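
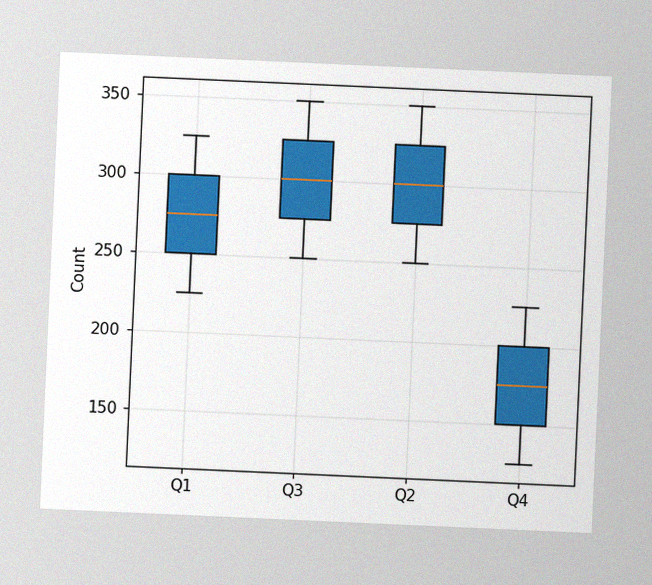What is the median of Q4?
175

The chart is tilted about 3° clockwise, with some photo noise. The median line in the Q4 box sits at 175.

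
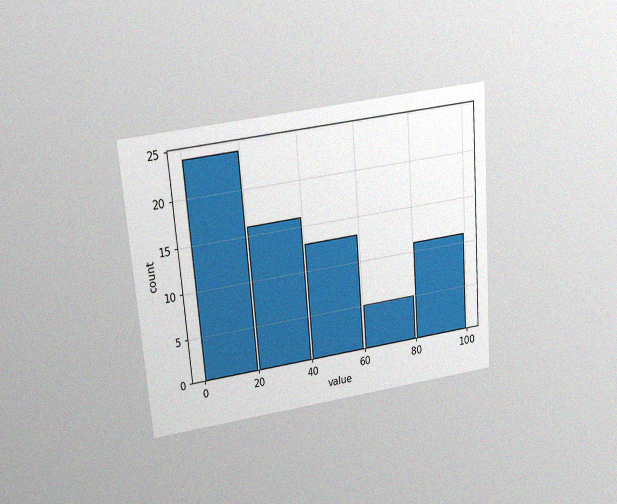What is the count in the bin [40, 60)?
13

The chart is tilted about 5° counter-clockwise and viewed slightly from above, with some photo noise. The [40, 60) bin has height 13.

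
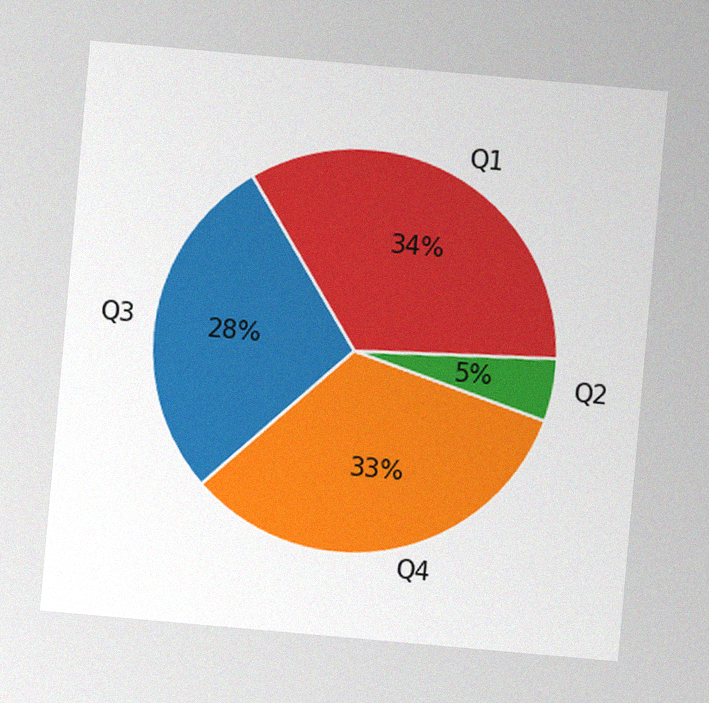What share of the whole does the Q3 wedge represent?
The chart is tilted about 5° clockwise, with some photo noise. The Q3 slice takes up 28% of the pie.

28%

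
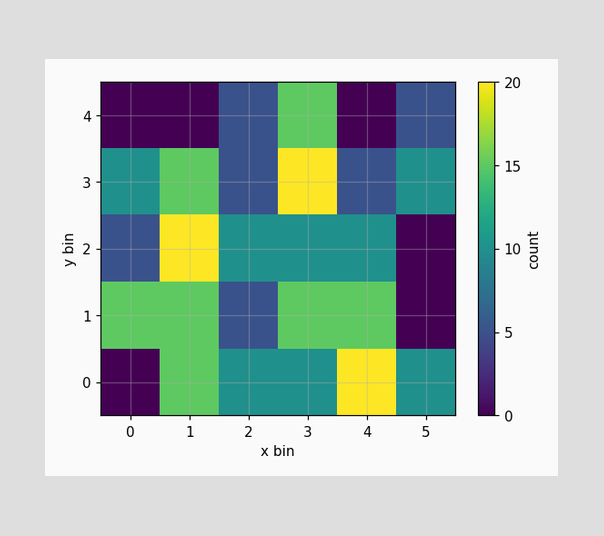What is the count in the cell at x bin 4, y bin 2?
10

Matching the cell (4, 2) against the colorbar gives 10.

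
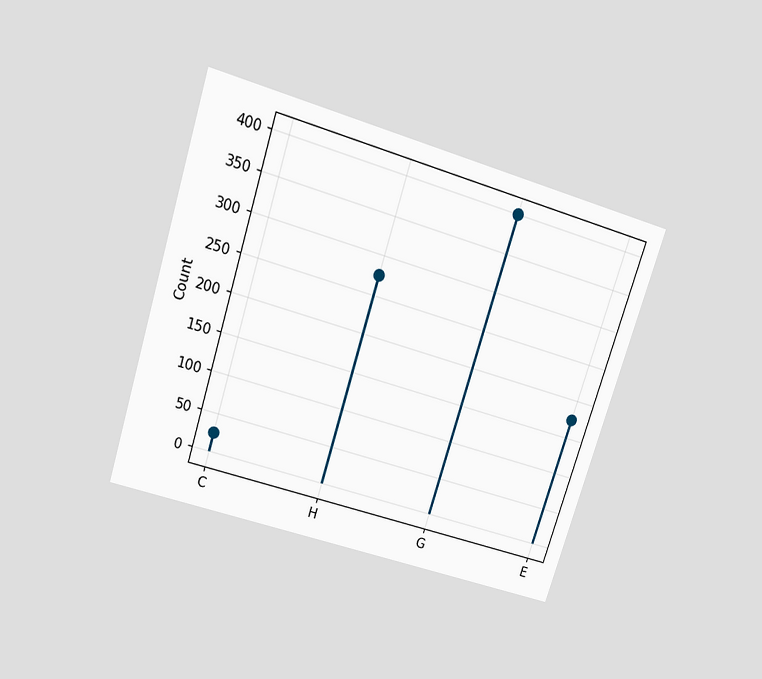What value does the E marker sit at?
175

The chart is tilted about 17° clockwise and viewed slightly from above. The E marker sits at 175.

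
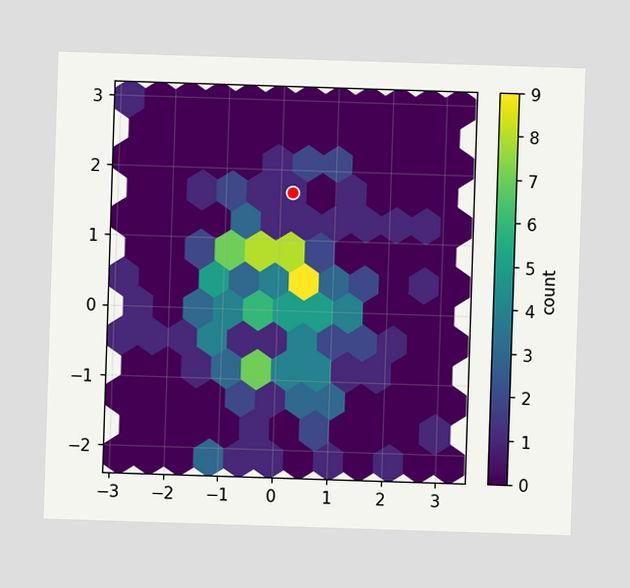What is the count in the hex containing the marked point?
The marked hex reads 1 on the colorbar.

1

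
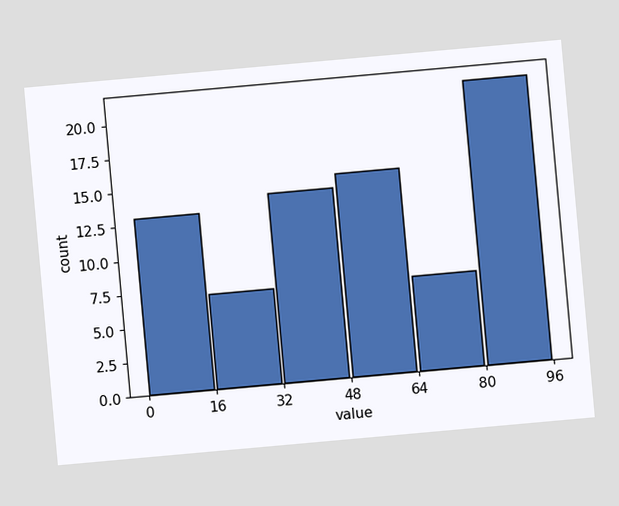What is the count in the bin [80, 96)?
21

The chart is tilted about 5° counter-clockwise. The [80, 96) bin has height 21.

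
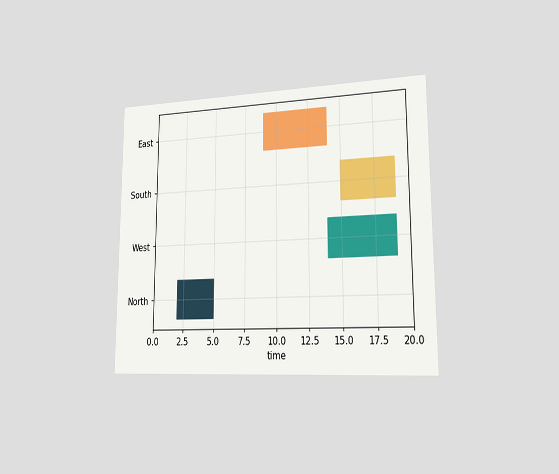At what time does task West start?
14

The chart is viewed slightly from the right. The West bar begins at t=14.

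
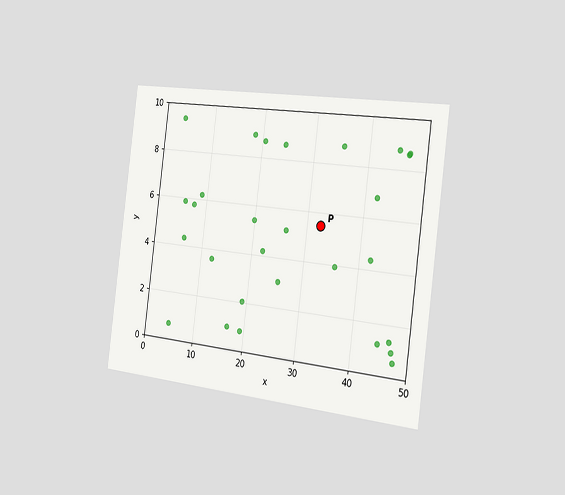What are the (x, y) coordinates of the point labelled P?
The chart is tilted about 7° clockwise and viewed slightly from the right. Following the gridlines from P to each axis, P sits at (32.5, 5.5).

(32.5, 5.5)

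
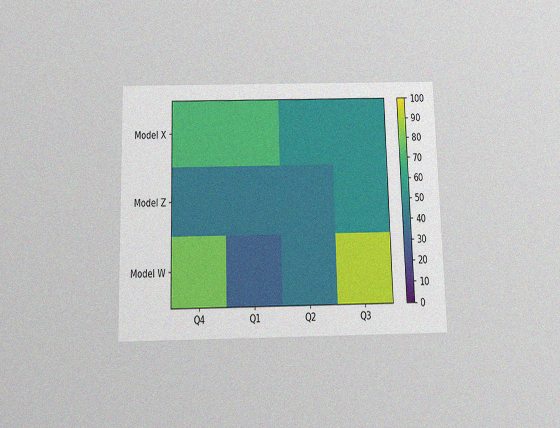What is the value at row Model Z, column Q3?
50

The chart is viewed slightly from below, with some photo noise. Matching cell (Model Z, Q3) against the colorbar gives 50.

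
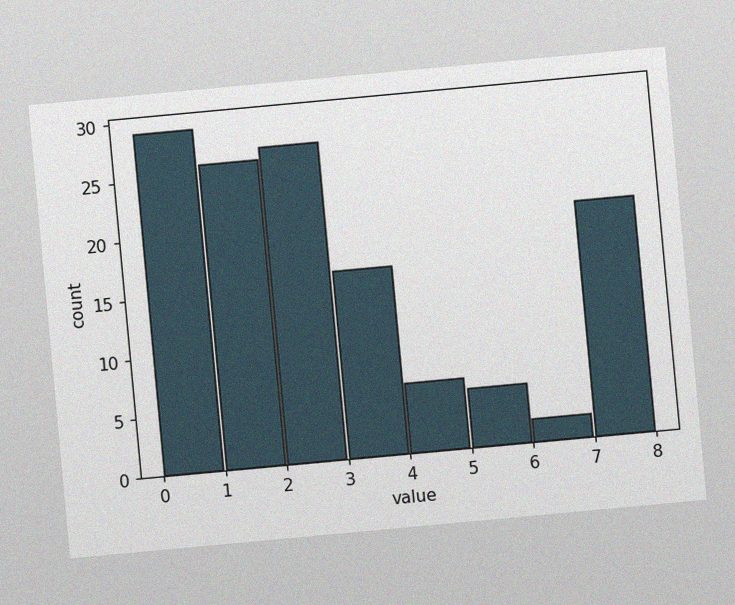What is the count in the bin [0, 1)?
29

The chart is tilted about 5° counter-clockwise, with some photo noise. The [0, 1) bin has height 29.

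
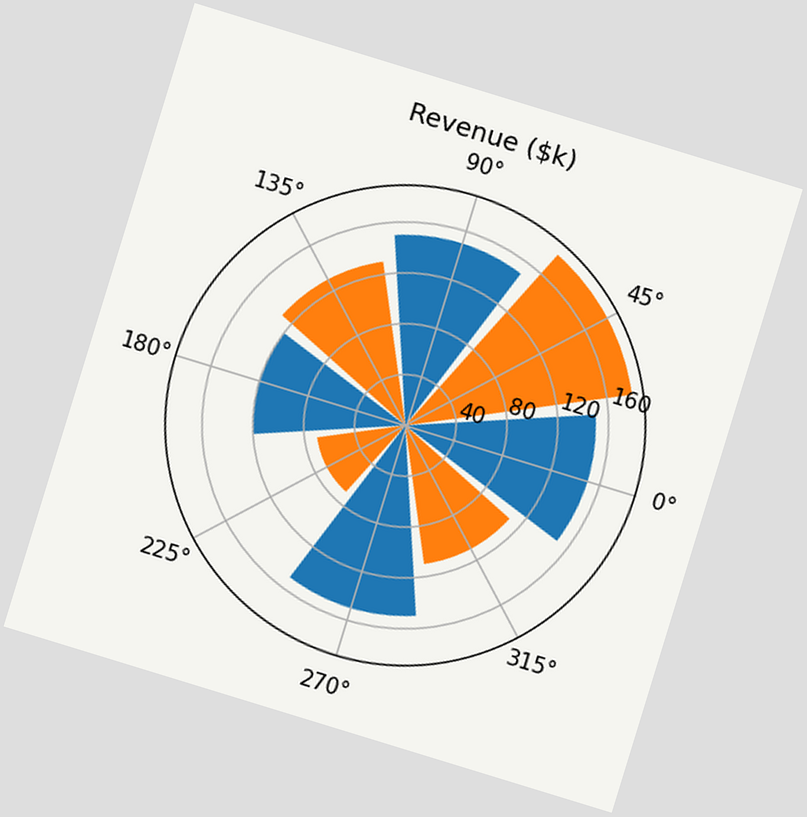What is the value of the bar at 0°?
The chart is tilted about 17° clockwise. The bar at 0° reaches $150k on the radial axis.

$150k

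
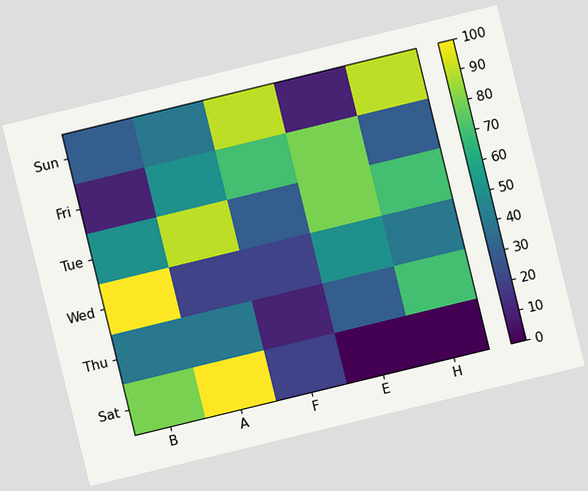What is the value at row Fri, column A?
50

The chart is tilted about 14° counter-clockwise. Matching cell (Fri, A) against the colorbar gives 50.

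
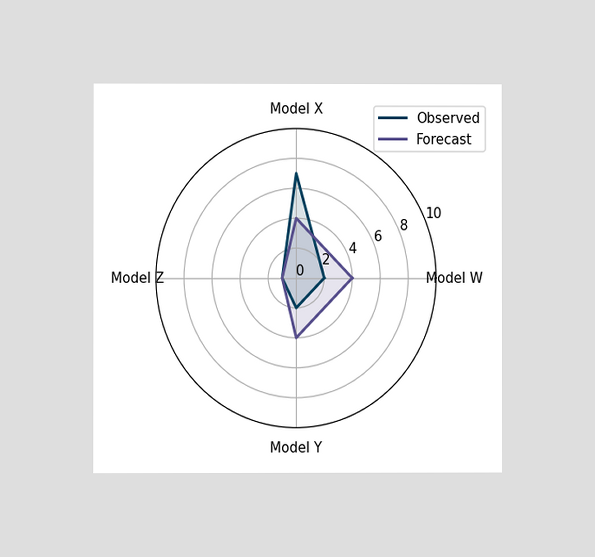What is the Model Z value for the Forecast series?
The chart is viewed at a slight angle. On the Model Z axis, Forecast reaches 1.

1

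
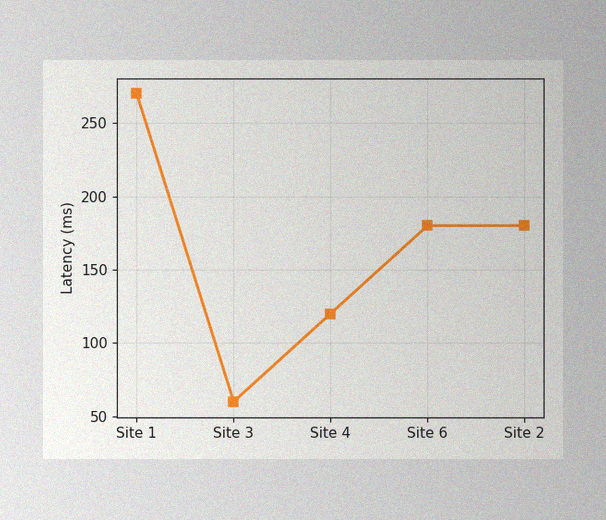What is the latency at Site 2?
180ms

The image has some photo noise and uneven lighting. At Site 2, the line is at 180ms.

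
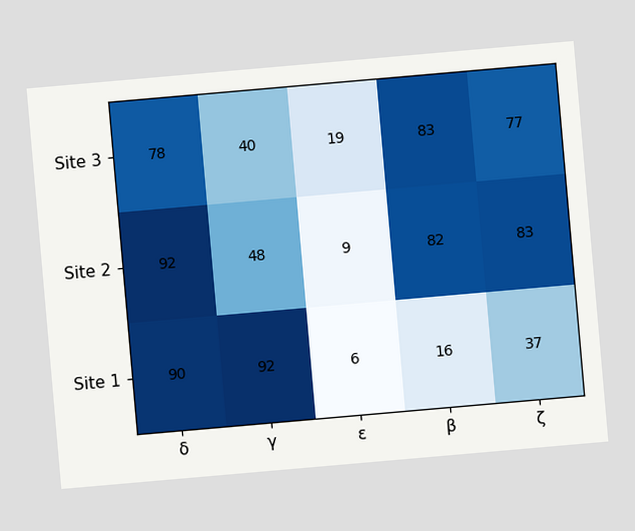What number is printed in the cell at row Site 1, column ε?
6

The chart is tilted about 5° counter-clockwise. The (Site 1, ε) cell reads 6.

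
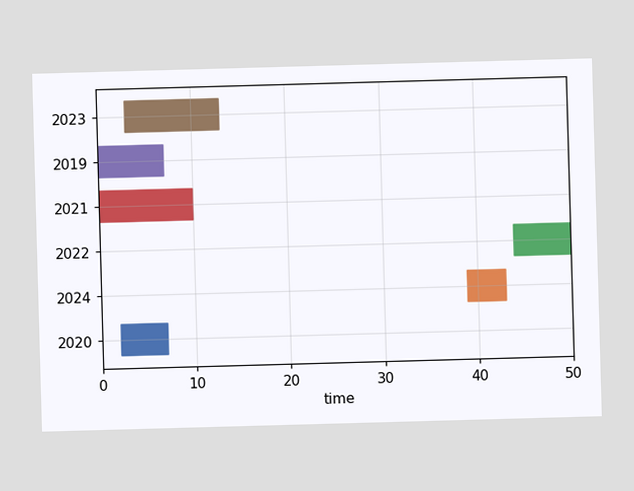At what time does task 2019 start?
0

The 2019 bar begins at t=0.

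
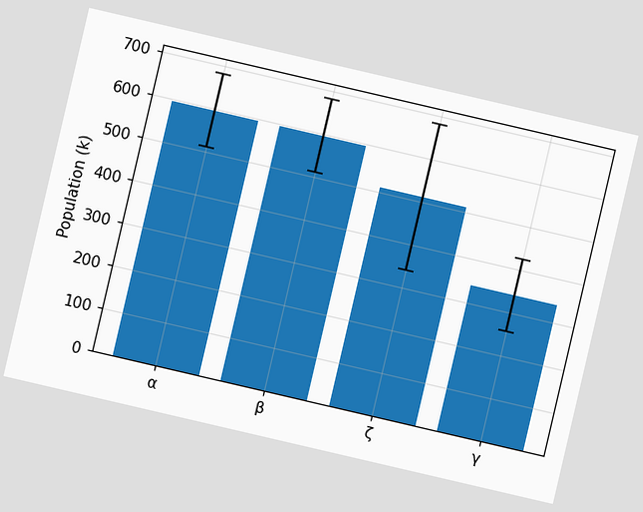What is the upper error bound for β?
680k

The chart is tilted about 13° clockwise. The β bar's upper whisker reaches 680k.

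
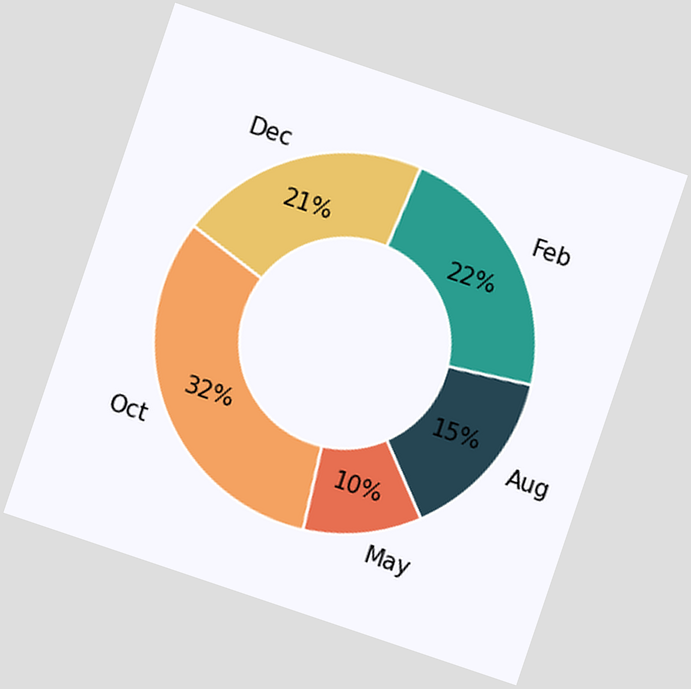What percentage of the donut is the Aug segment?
The chart is tilted about 19° clockwise. The Aug segment takes up 15% of the ring.

15%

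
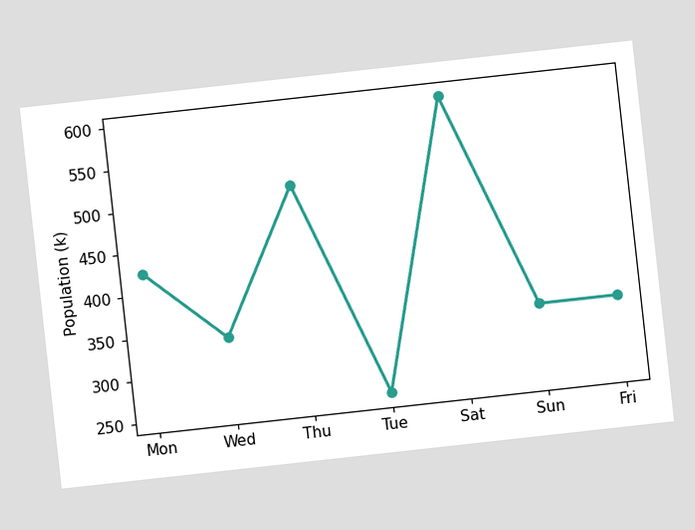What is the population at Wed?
The chart is tilted about 6° counter-clockwise. At Wed, the line is at 340k.

340k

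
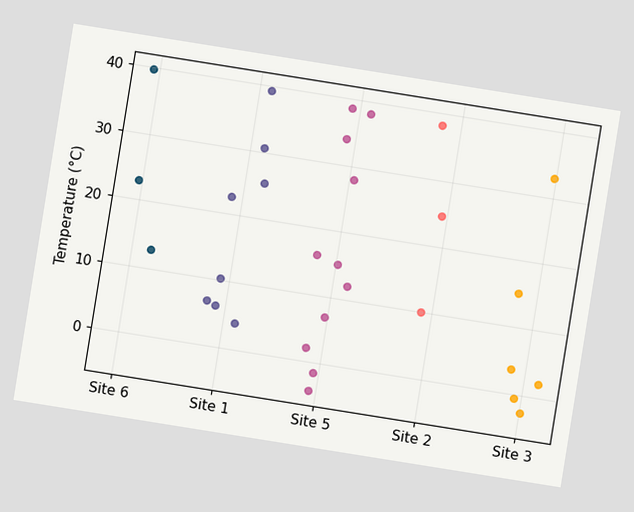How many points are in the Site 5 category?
The chart is tilted about 9° clockwise. Counting the markers in the Site 5 column gives 11.

11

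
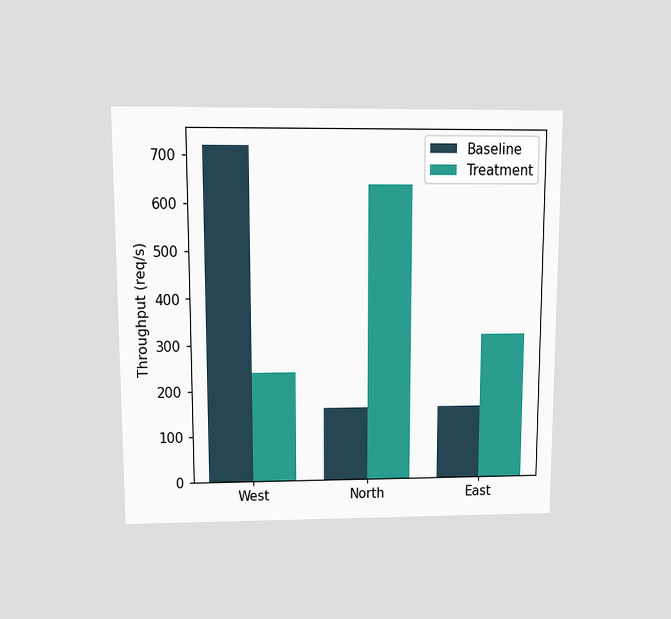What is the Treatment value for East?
The chart is viewed at a slight angle. The Treatment bar at East reaches 320req/s on the y-axis.

320req/s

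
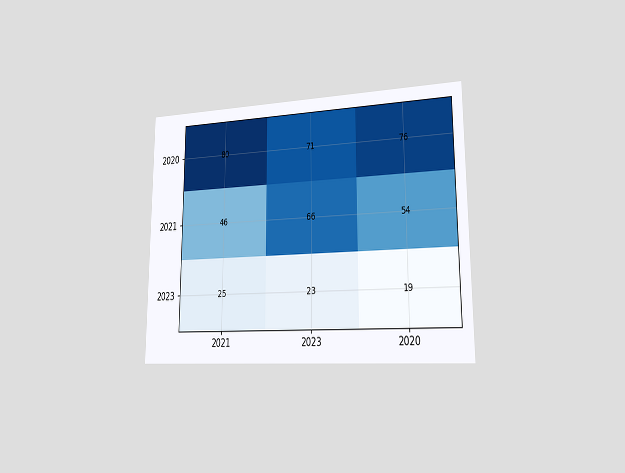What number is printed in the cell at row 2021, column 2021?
46

The chart is viewed slightly from the right. The (2021, 2021) cell reads 46.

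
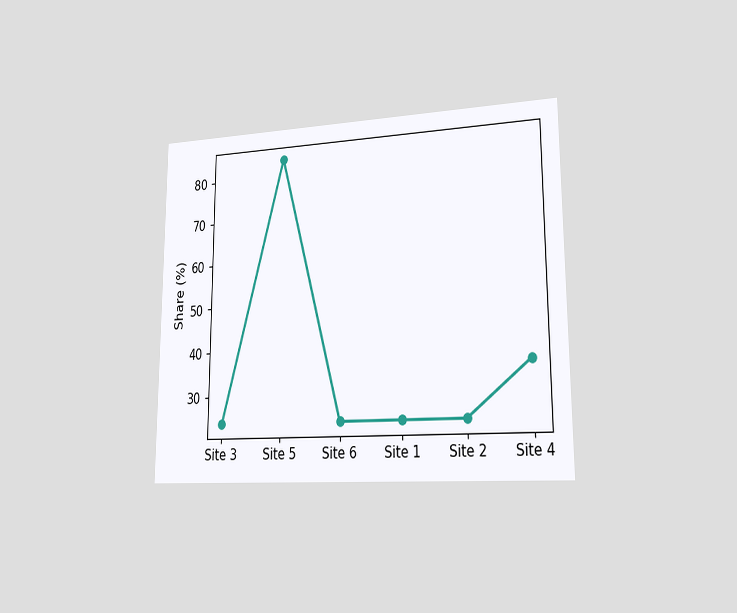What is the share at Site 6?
24%

The chart is viewed slightly from the right. At Site 6, the line is at 24%.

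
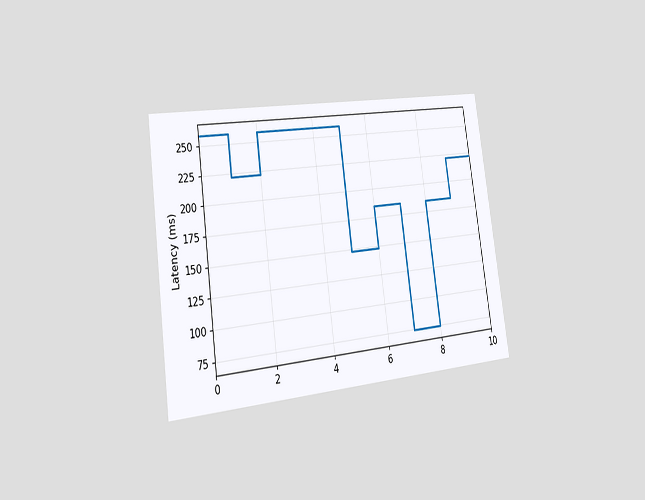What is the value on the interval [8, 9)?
185ms

The chart is tilted about 8° counter-clockwise and viewed slightly from the left. On [8, 9) the step sits at 185ms.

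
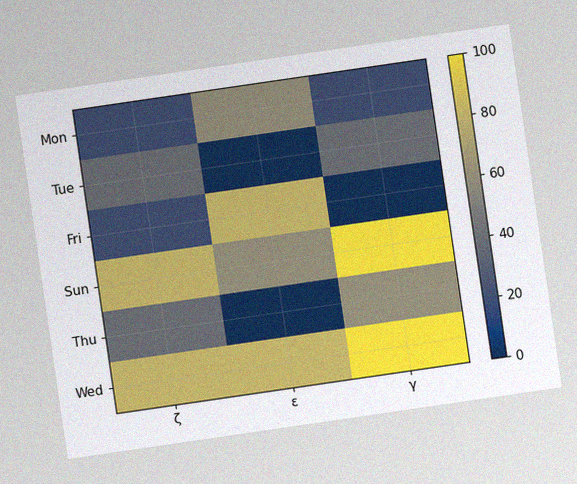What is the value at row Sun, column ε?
60

The chart is tilted about 8° counter-clockwise, with some photo noise. Matching cell (Sun, ε) against the colorbar gives 60.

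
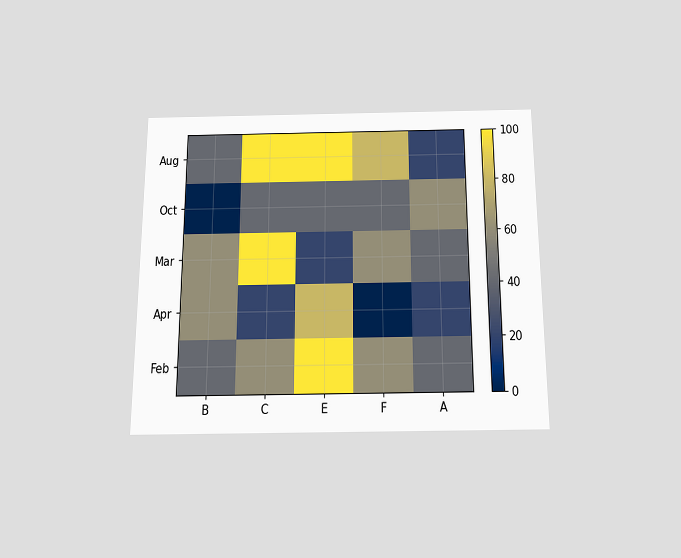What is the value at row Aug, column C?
The chart is viewed slightly from below. Matching cell (Aug, C) against the colorbar gives 100.

100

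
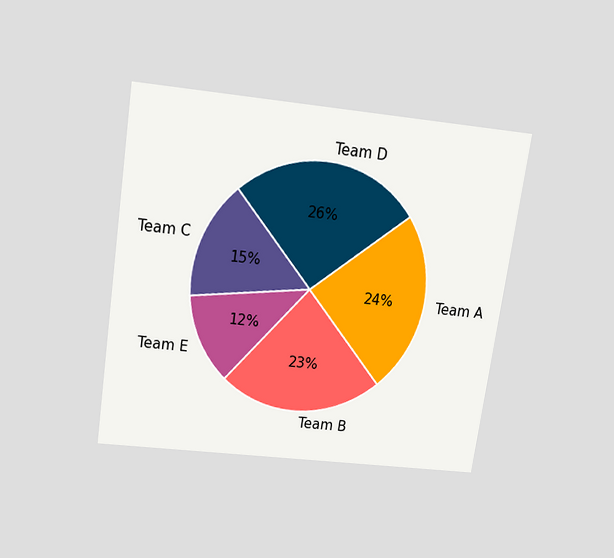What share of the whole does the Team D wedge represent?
The chart is tilted about 8° clockwise and viewed slightly from above. The Team D slice takes up 26% of the pie.

26%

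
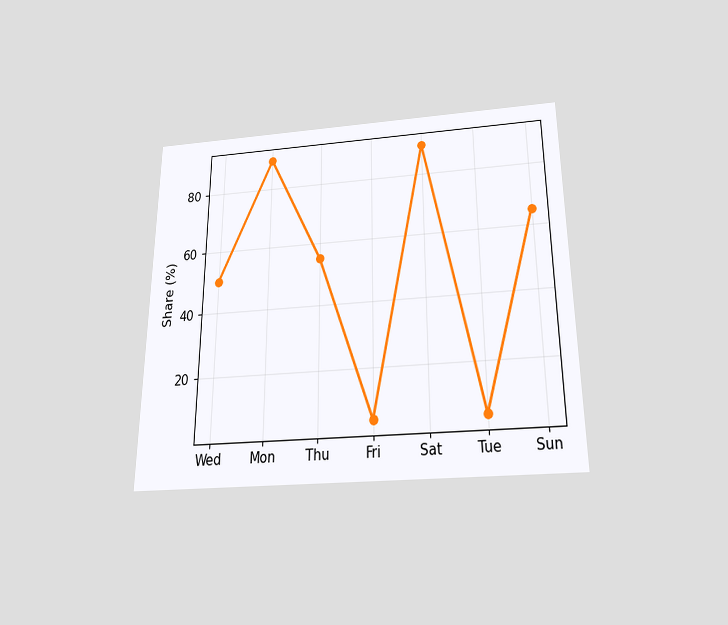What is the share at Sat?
The chart is viewed slightly from below. At Sat, the line is at 90%.

90%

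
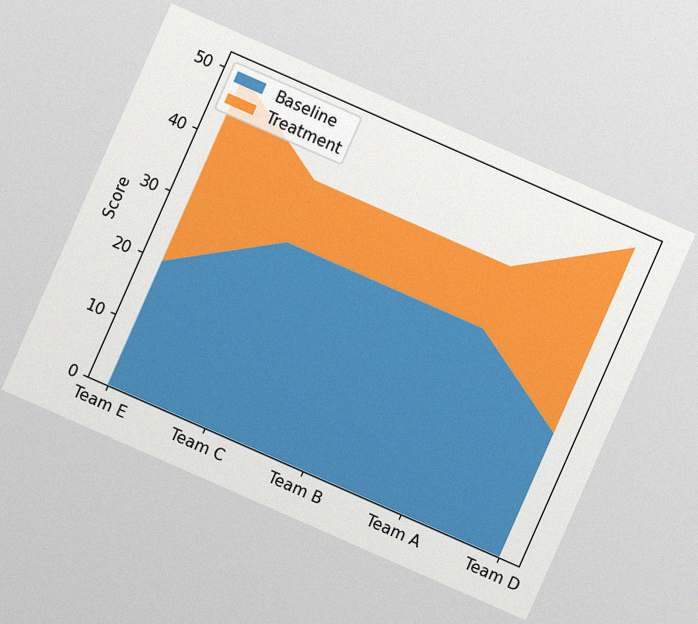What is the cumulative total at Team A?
The chart is tilted about 24° clockwise, with some photo noise. The stacked total at Team A reaches 40.

40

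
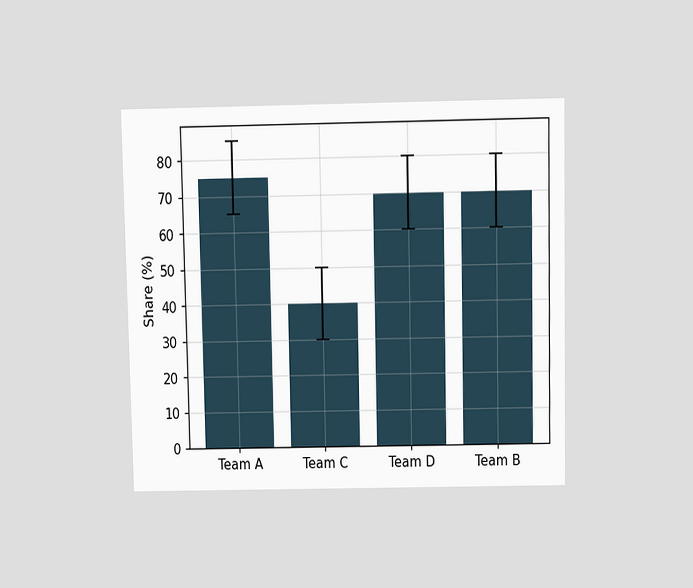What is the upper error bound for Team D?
80%

The chart is viewed slightly from above. The Team D bar's upper whisker reaches 80%.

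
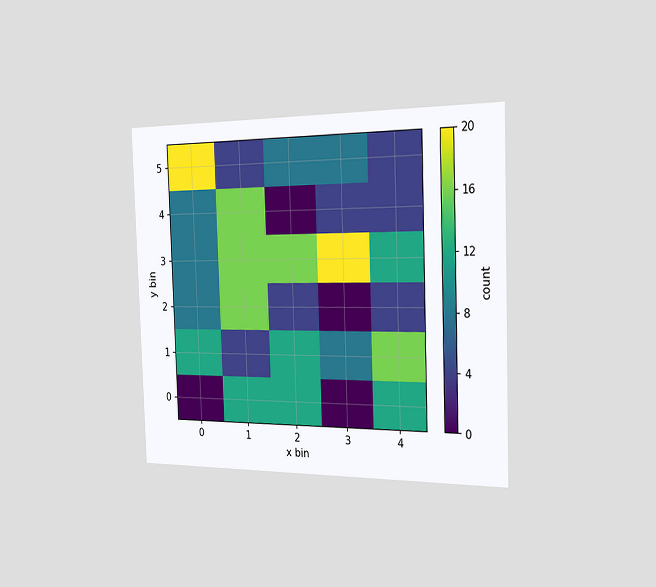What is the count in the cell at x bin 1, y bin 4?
The chart is viewed slightly from the right. Matching the cell (1, 4) against the colorbar gives 16.

16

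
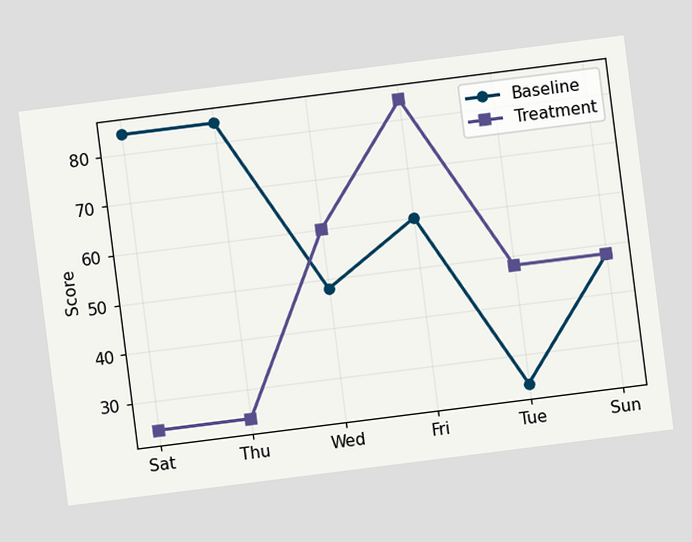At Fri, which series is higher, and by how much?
The chart is tilted about 7° counter-clockwise. At Fri, Treatment sits above the other line by 24.

Treatment, by 24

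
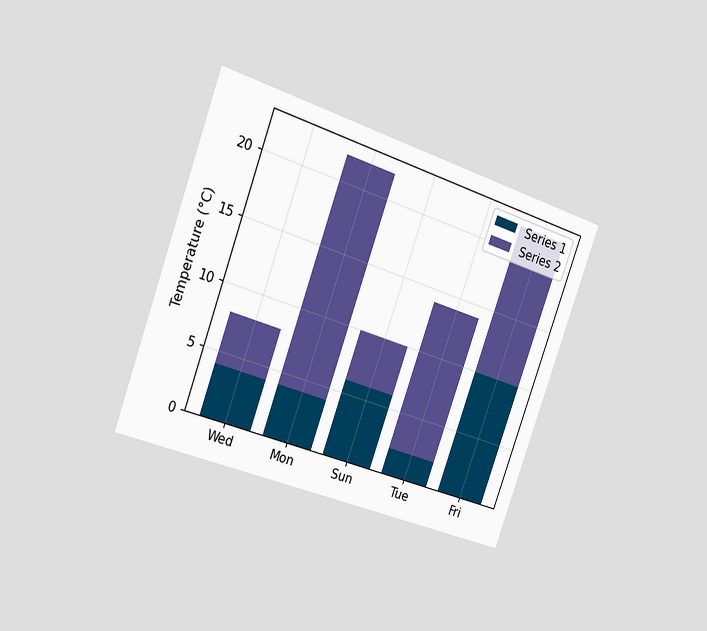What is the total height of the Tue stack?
14°C

The chart is tilted about 20° clockwise and viewed slightly from the left. The Tue stack's top reaches 14°C on the y-axis.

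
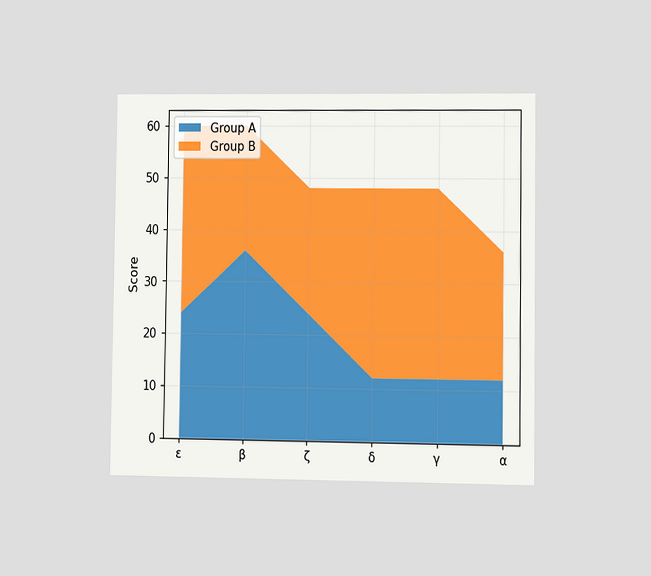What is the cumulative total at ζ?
The chart is viewed at a slight angle. The stacked total at ζ reaches 48.

48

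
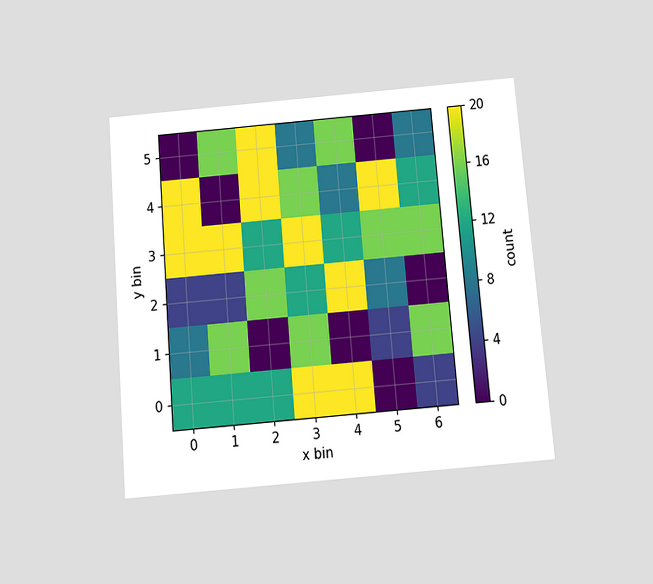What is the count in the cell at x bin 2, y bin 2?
The chart is tilted about 5° counter-clockwise and viewed slightly from below. Matching the cell (2, 2) against the colorbar gives 16.

16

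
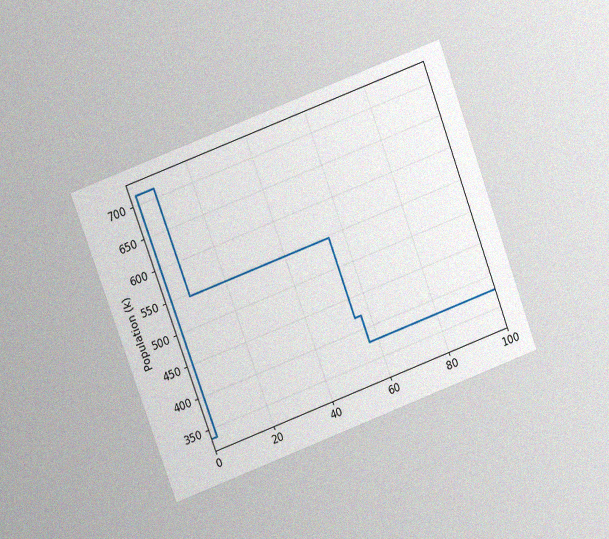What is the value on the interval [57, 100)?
The chart is tilted about 20° counter-clockwise and viewed at a slight angle, with some photo noise. On [57, 100) the step sits at 378k.

378k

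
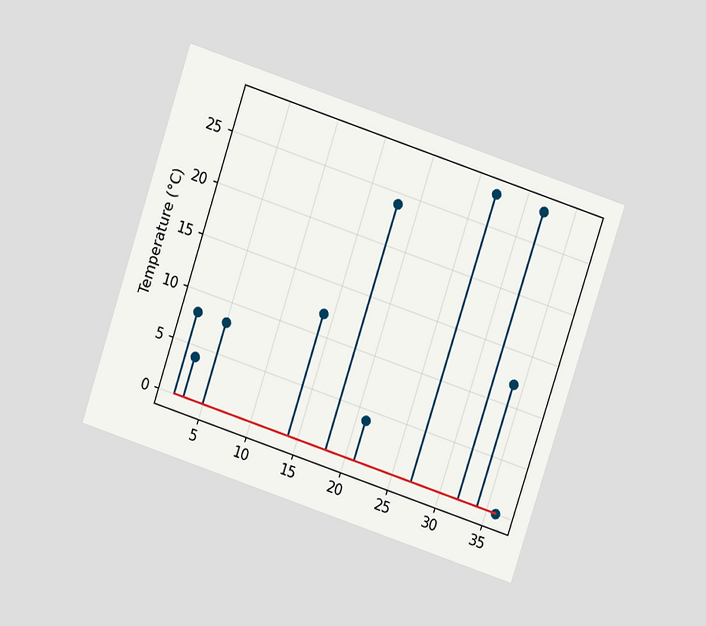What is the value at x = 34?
The chart is tilted about 18° clockwise and viewed at a slight angle. The stem at x=34 reaches 12°C.

12°C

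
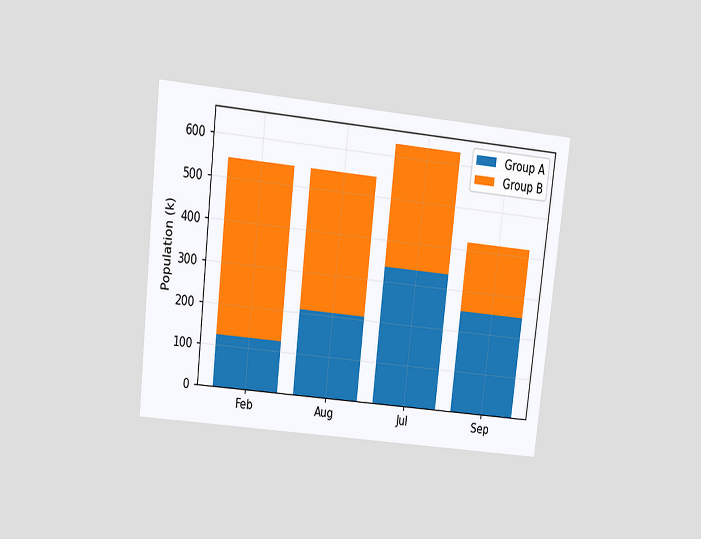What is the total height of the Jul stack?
The chart is tilted about 6° clockwise and viewed slightly from above. The Jul stack's top reaches 630k on the y-axis.

630k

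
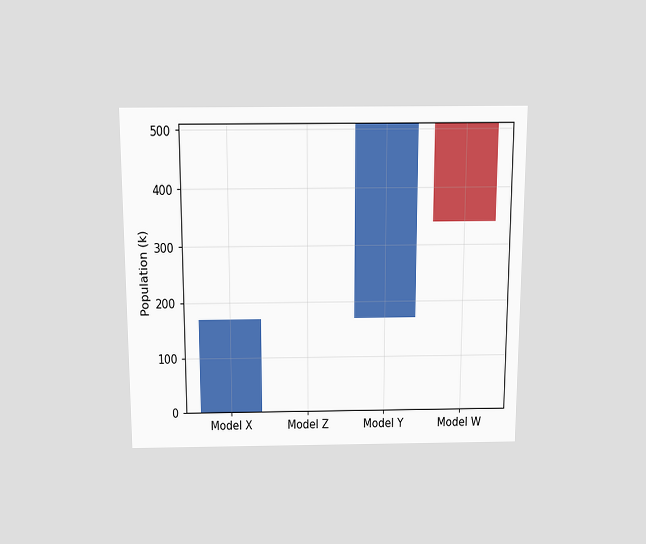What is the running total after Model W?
The chart is viewed slightly from above. After Model W the running total reaches 340k.

340k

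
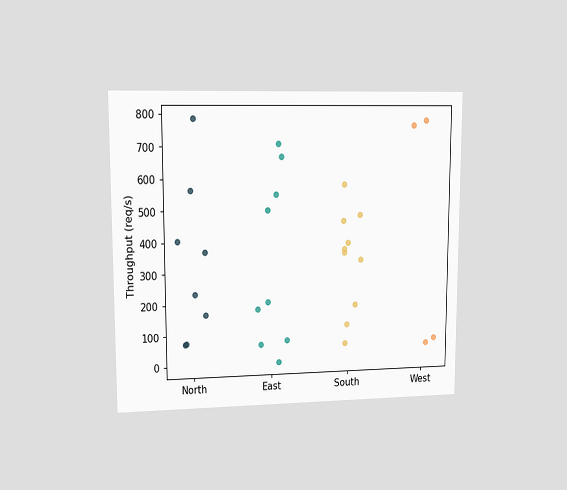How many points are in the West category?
The chart is viewed at a slight angle. Counting the markers in the West column gives 4.

4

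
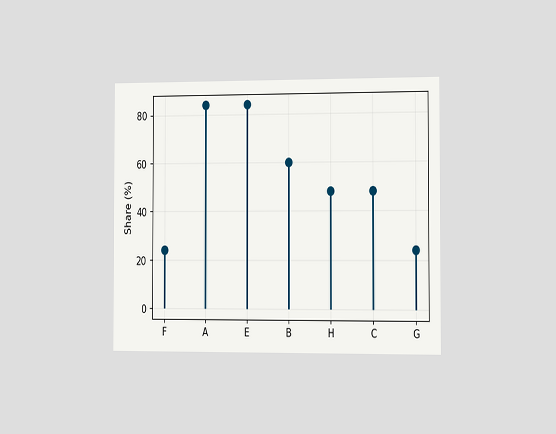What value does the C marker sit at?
The chart is viewed slightly from the right. The C marker sits at 48%.

48%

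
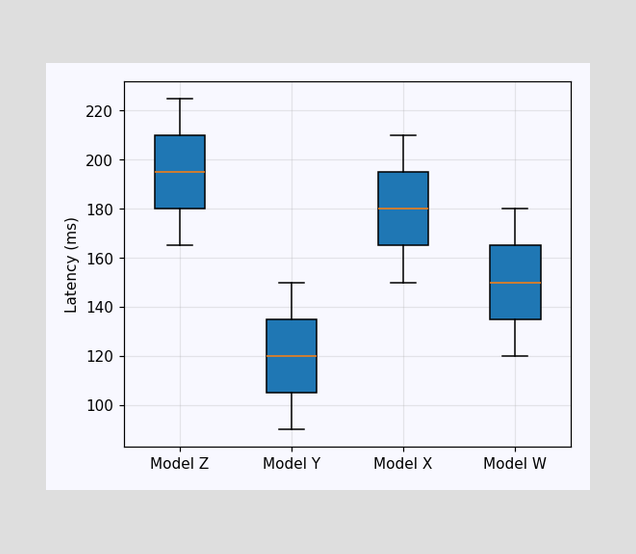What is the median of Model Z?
195ms

The median line in the Model Z box sits at 195ms.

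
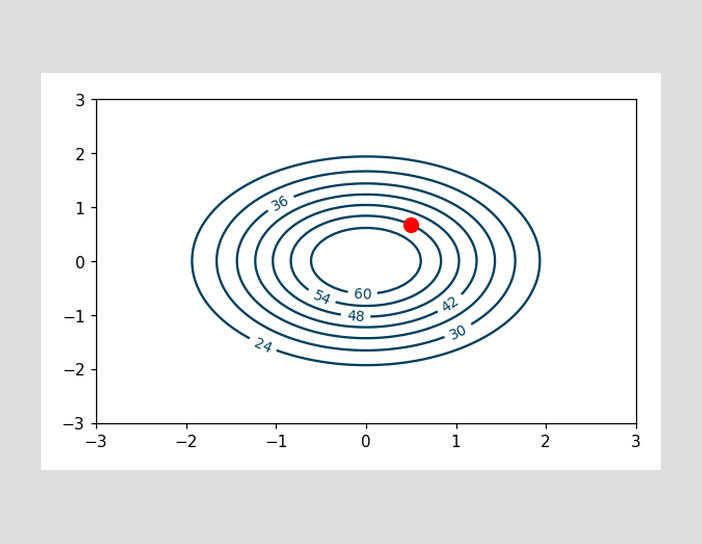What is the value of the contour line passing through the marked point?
The marked point sits on the contour labelled 54.

54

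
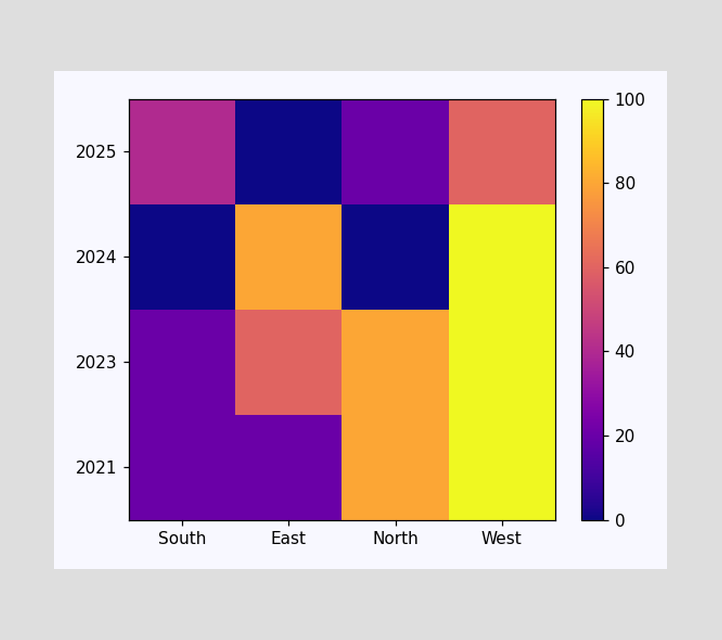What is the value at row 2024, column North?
0

Matching cell (2024, North) against the colorbar gives 0.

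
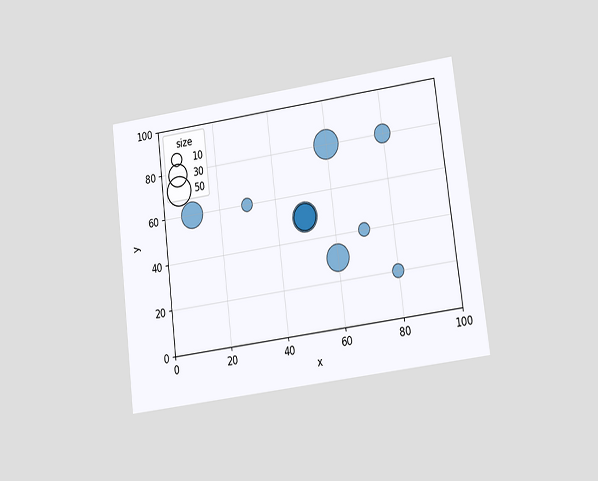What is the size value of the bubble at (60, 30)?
The chart is tilted about 7° counter-clockwise and viewed at a slight angle. Matching the bubble at (60, 30) against the size legend gives 40.

40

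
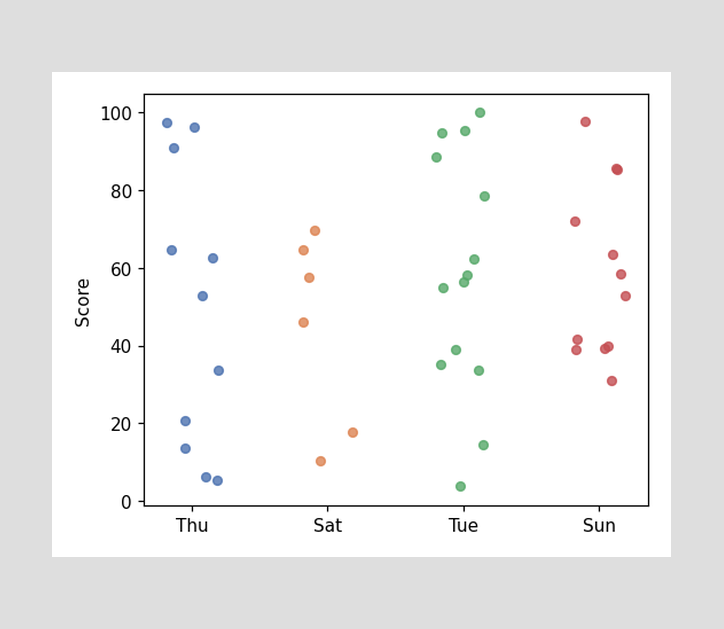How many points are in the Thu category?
Counting the markers in the Thu column gives 11.

11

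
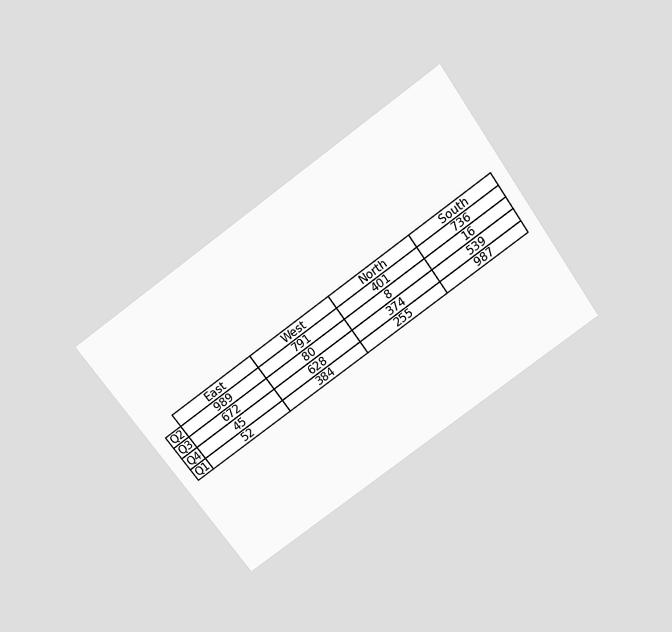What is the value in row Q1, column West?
The chart is tilted about 36° counter-clockwise and viewed slightly from above. The (Q1, West) cell reads 384.

384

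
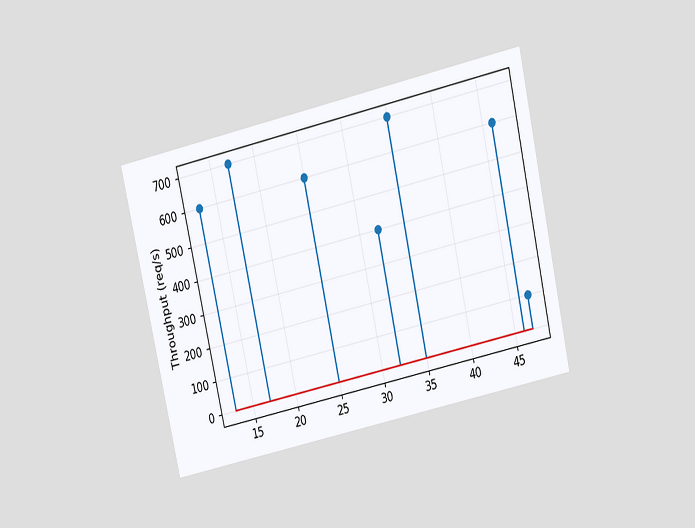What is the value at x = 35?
700req/s

The chart is tilted about 13° counter-clockwise and viewed slightly from above. The stem at x=35 reaches 700req/s.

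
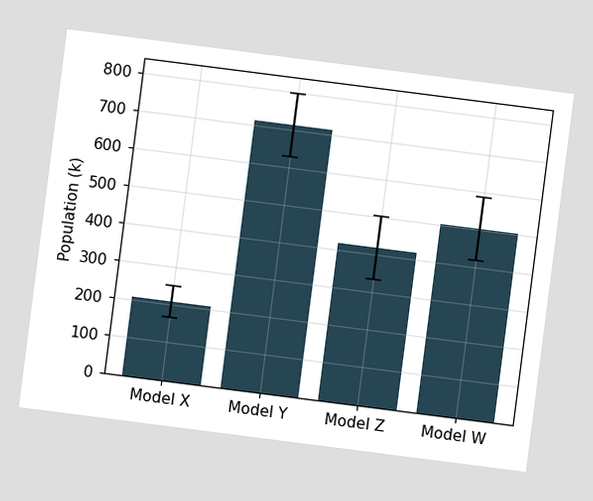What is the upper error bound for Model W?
The chart is tilted about 7° clockwise. The Model W bar's upper whisker reaches 588k.

588k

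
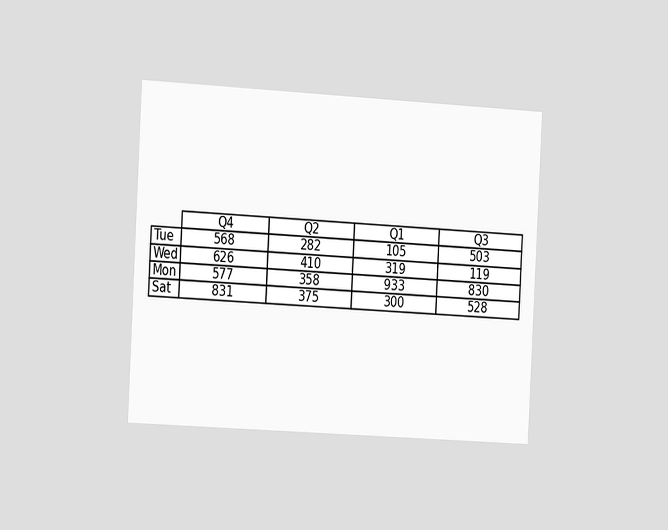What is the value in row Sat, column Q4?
The chart is tilted about 3° clockwise and viewed slightly from the left. The (Sat, Q4) cell reads 831.

831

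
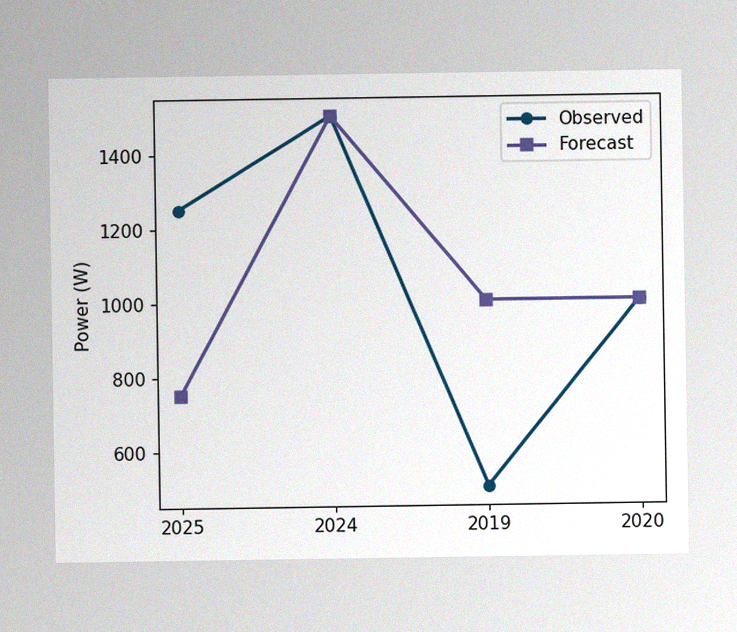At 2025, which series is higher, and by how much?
Observed, by 500W

The image has some photo noise and uneven lighting. At 2025, Observed sits above the other line by 500W.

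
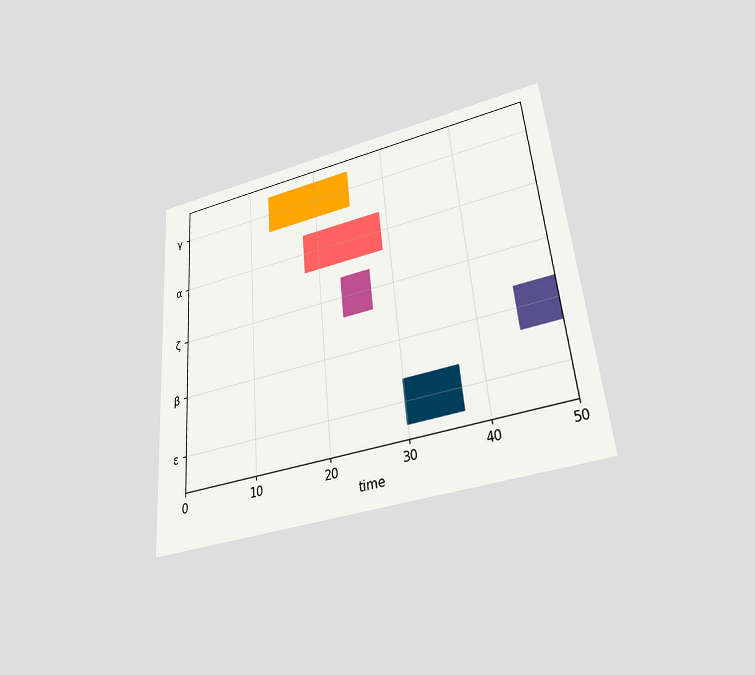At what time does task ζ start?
The chart is tilted about 5° counter-clockwise and viewed slightly from below. The ζ bar begins at t=23.

23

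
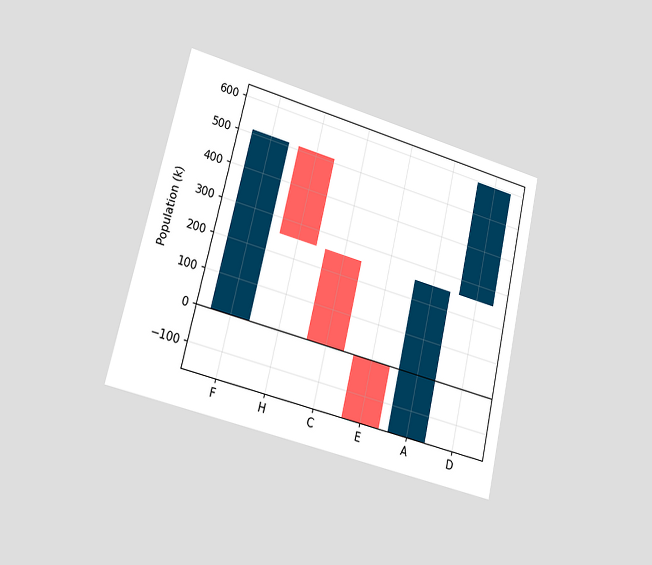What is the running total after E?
-170k

The chart is tilted about 13° clockwise and viewed slightly from the left. After E the running total reaches -170k.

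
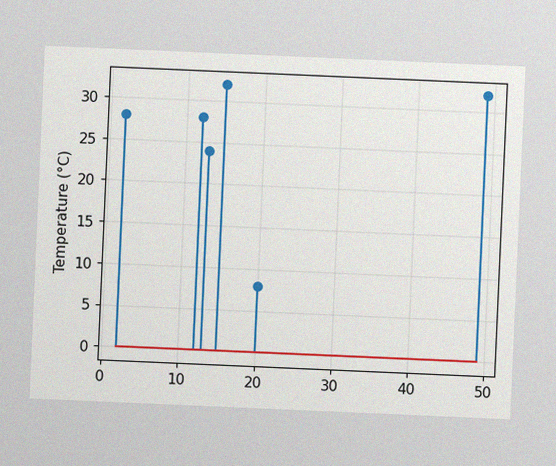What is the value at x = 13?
The chart is tilted about 2° clockwise, with some photo noise. The stem at x=13 reaches 24°C.

24°C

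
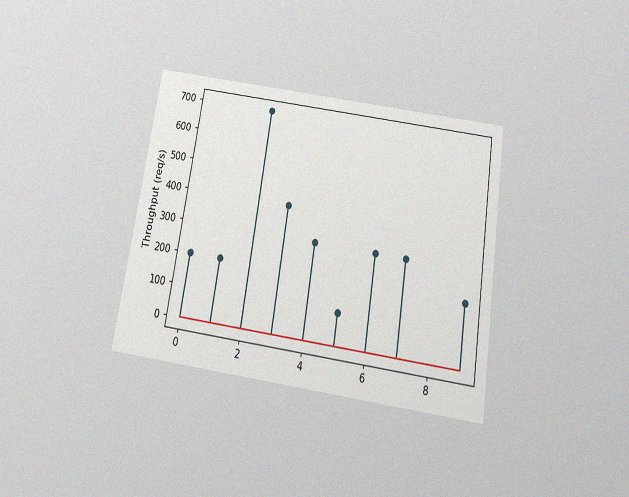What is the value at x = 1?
200req/s

The chart is tilted about 9° clockwise and viewed slightly from below, with some photo noise. The stem at x=1 reaches 200req/s.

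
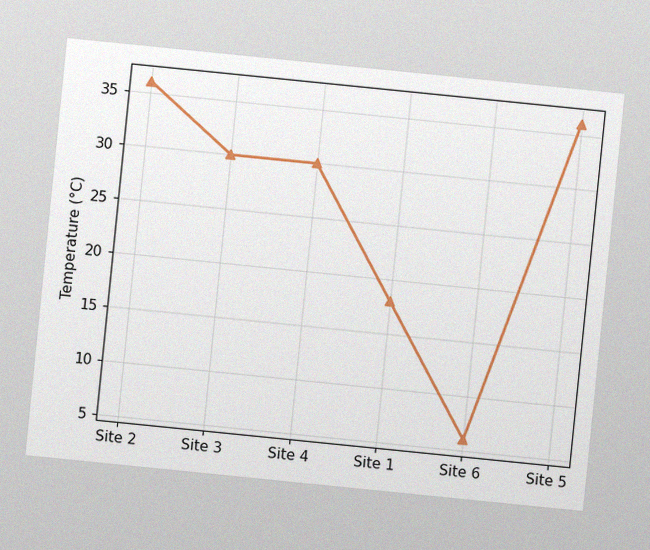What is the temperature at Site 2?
36°C

The chart is tilted about 6° clockwise, with some photo noise. At Site 2, the line is at 36°C.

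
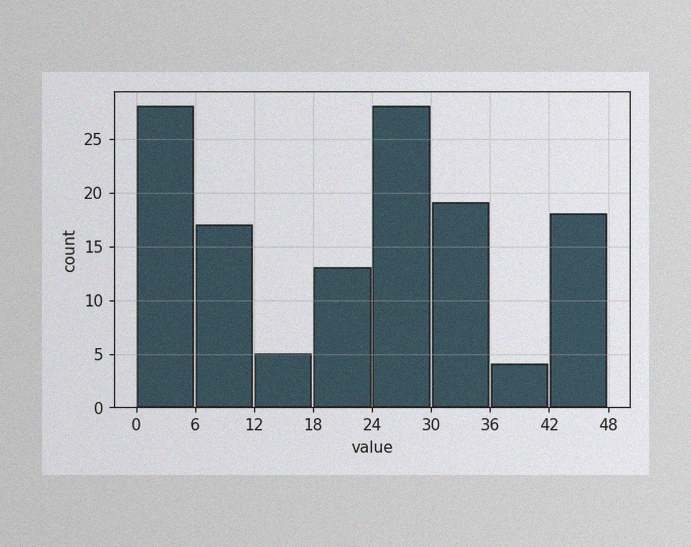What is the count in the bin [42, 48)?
The image has some photo noise and uneven lighting. The [42, 48) bin has height 18.

18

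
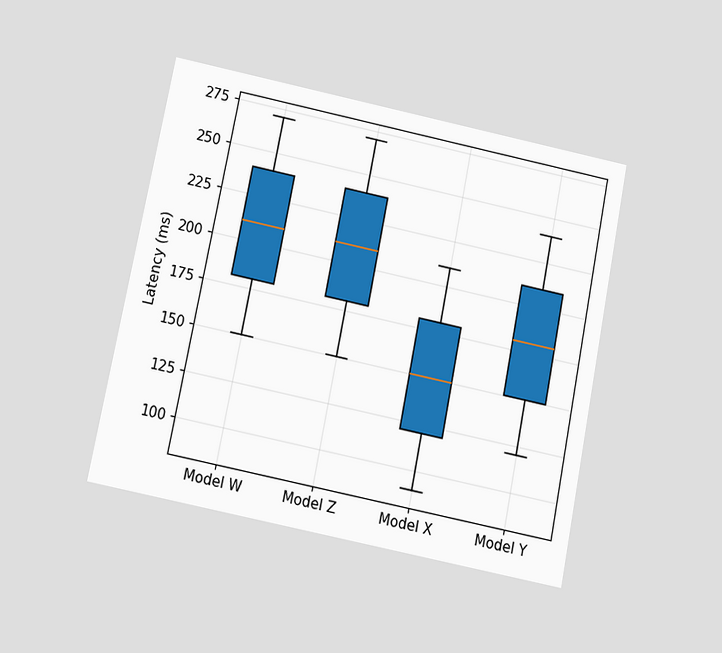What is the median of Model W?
The chart is tilted about 11° clockwise and viewed slightly from below. The median line in the Model W box sits at 210ms.

210ms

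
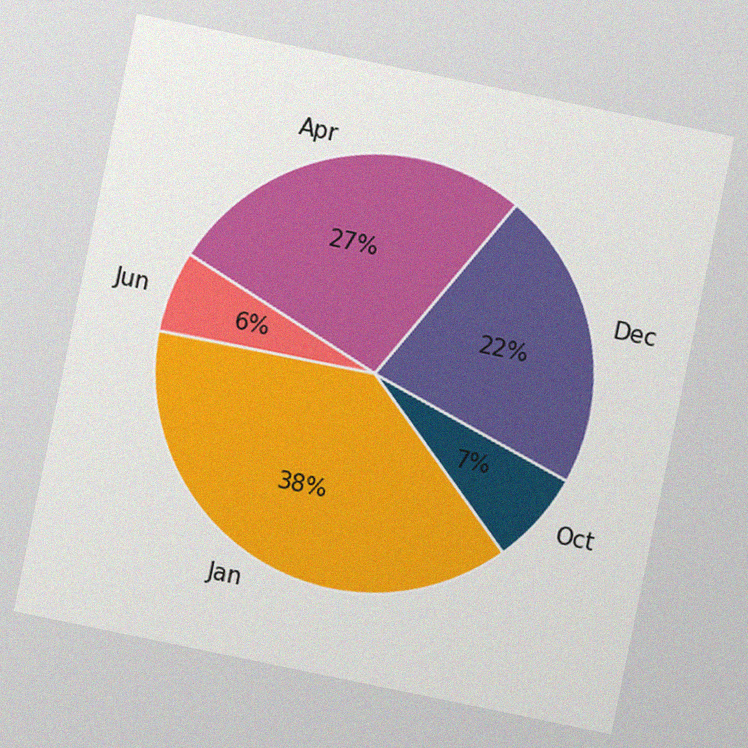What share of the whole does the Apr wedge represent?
27%

The chart is tilted about 12° clockwise, with some photo noise. The Apr slice takes up 27% of the pie.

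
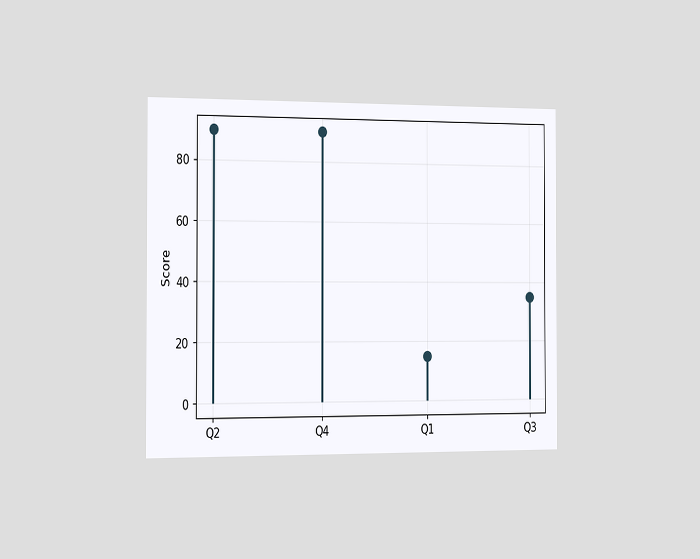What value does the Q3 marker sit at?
35

The chart is viewed slightly from the left. The Q3 marker sits at 35.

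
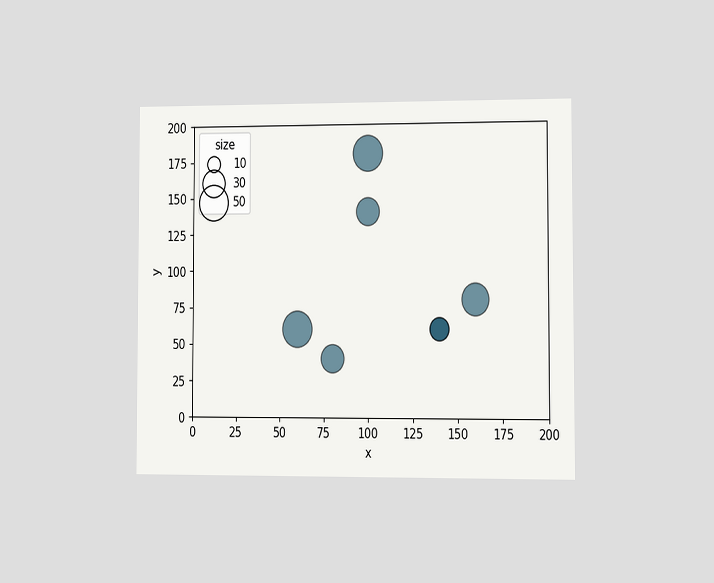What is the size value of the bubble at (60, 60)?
50

The chart is viewed at a slight angle. Matching the bubble at (60, 60) against the size legend gives 50.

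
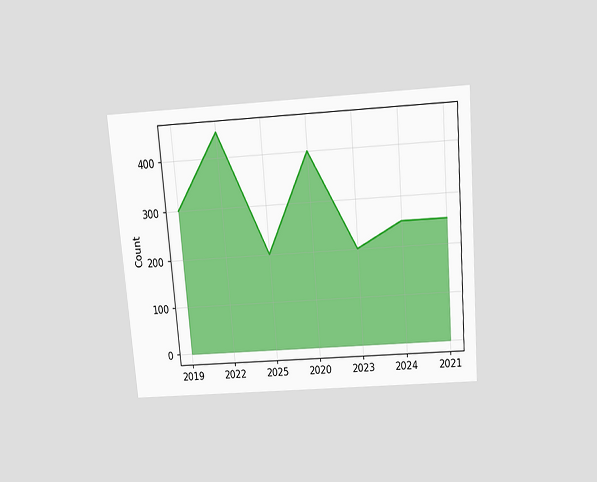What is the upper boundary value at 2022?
450

The chart is tilted about 5° counter-clockwise and viewed slightly from above. At 2022 the upper boundary is at 450.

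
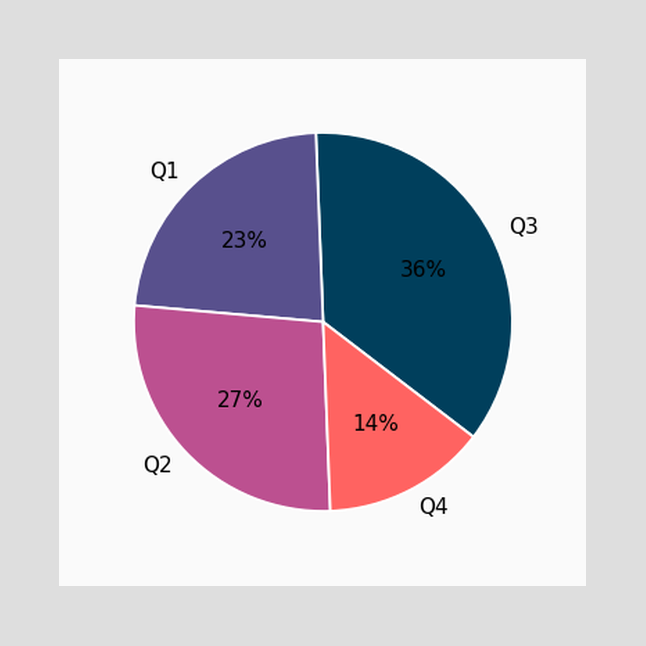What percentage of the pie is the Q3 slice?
The Q3 slice takes up 36% of the pie.

36%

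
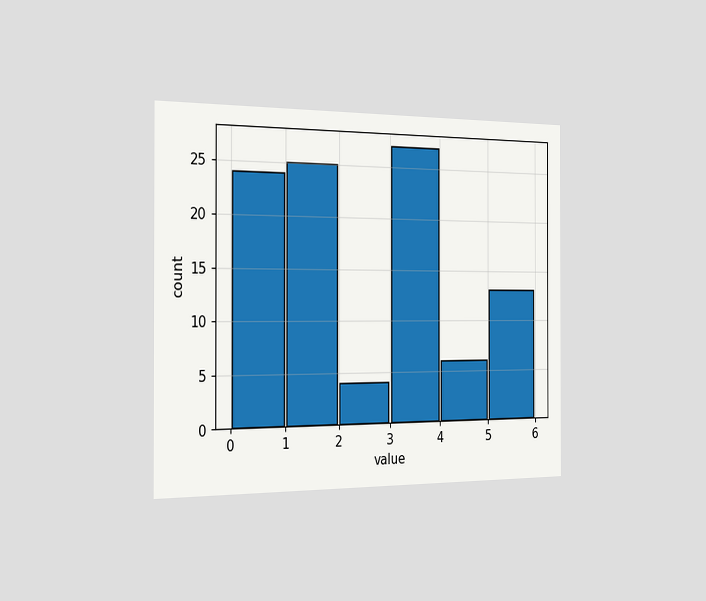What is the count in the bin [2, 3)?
4

The chart is viewed slightly from the left. The [2, 3) bin has height 4.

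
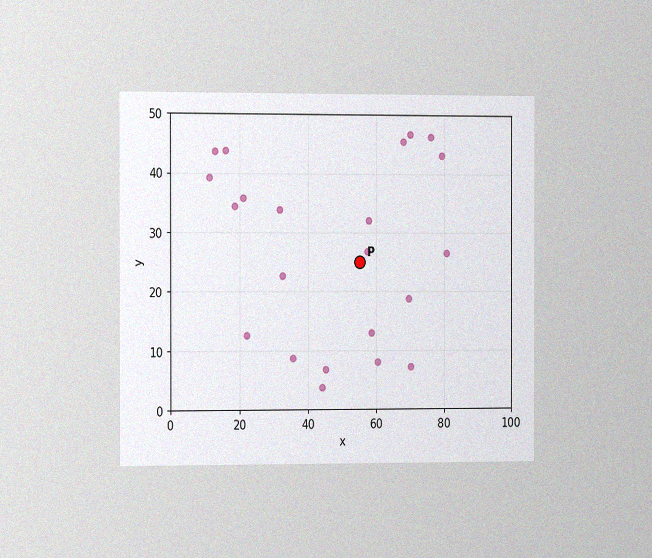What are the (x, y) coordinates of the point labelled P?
The chart is viewed at a slight angle, with some photo noise. Following the gridlines from P to each axis, P sits at (55, 25).

(55, 25)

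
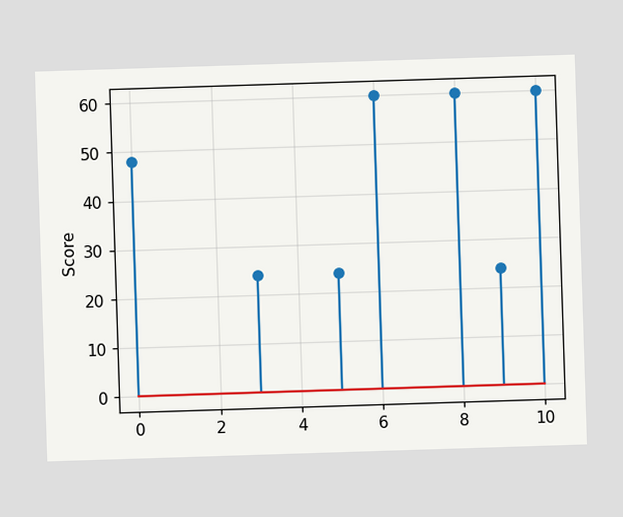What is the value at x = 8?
60

The stem at x=8 reaches 60.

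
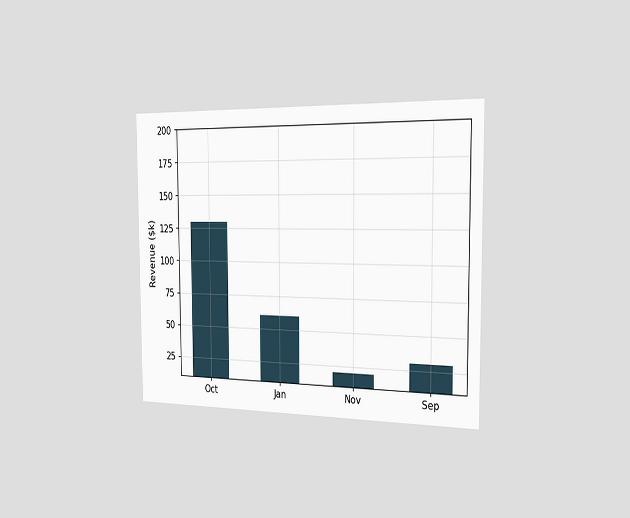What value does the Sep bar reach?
$30k

The chart is viewed slightly from the right. Reading along the chart's y-axis, the Sep bar reaches $30k.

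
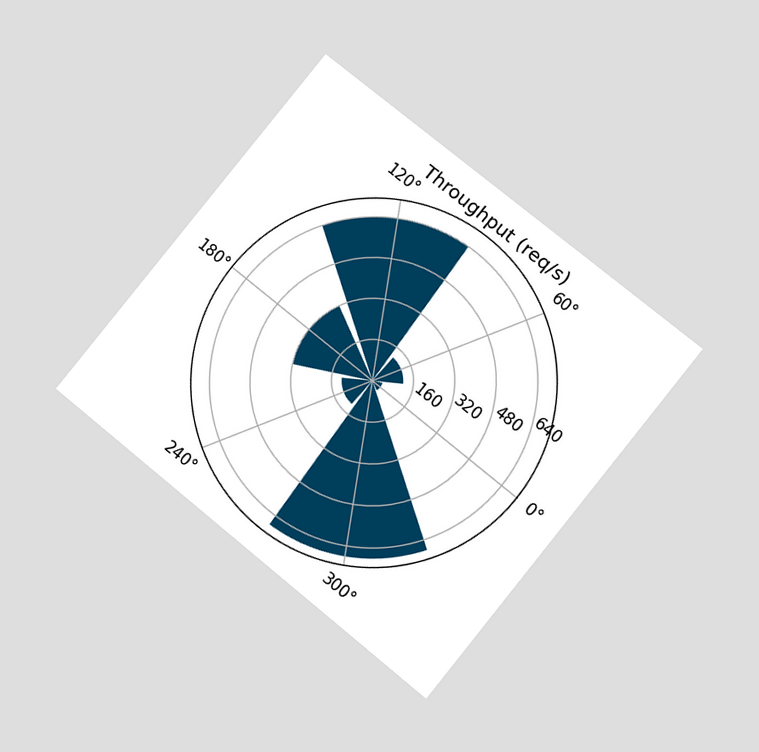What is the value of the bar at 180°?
The chart is tilted about 39° clockwise and viewed at a slight angle. The bar at 180° reaches 320req/s on the radial axis.

320req/s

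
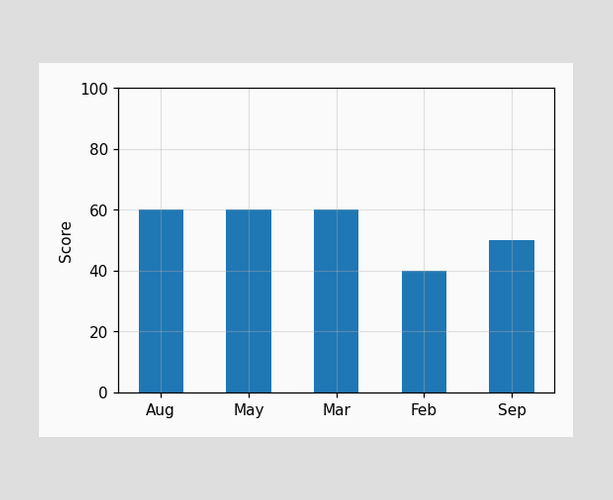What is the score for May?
Reading along the chart's y-axis, the May bar reaches 60.

60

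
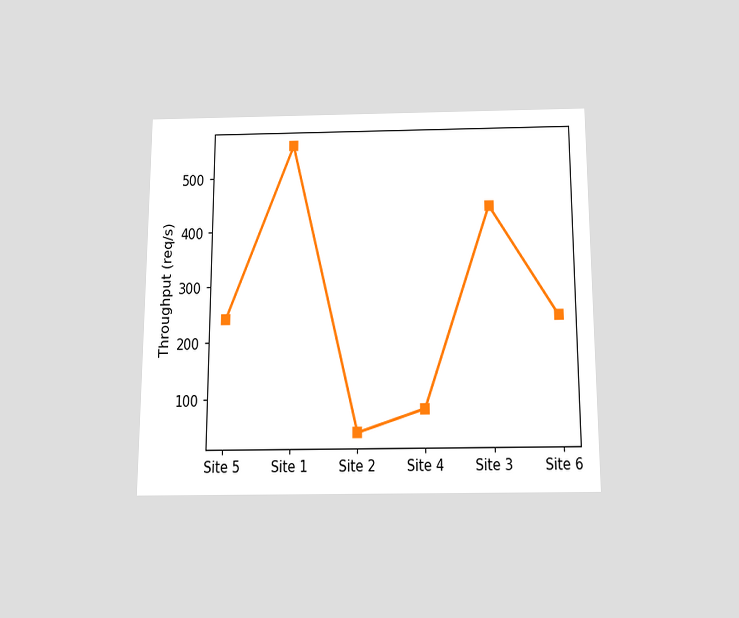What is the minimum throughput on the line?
40req/s

The chart is viewed slightly from below. The lowest point is at Site 2, and reading across to the y-axis gives 40req/s.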